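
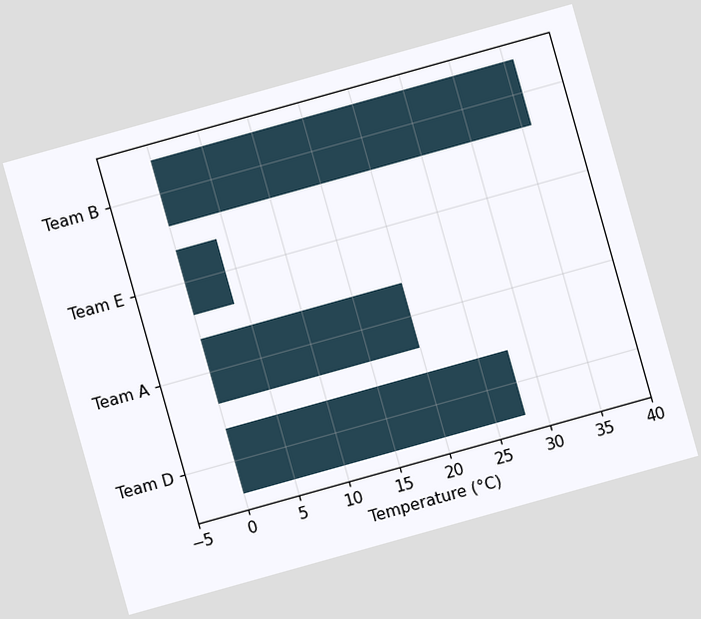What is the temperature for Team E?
The chart is tilted about 16° counter-clockwise. Reading along the chart's x-axis, the Team E bar reaches 4°C.

4°C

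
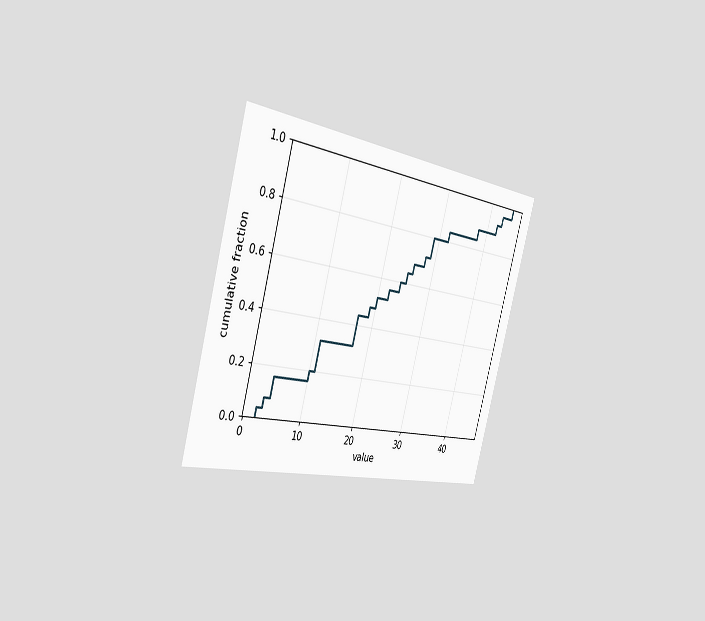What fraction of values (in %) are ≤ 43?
The chart is tilted about 16° clockwise and viewed slightly from the left. At x=43 the ECDF step is at 96%.

96%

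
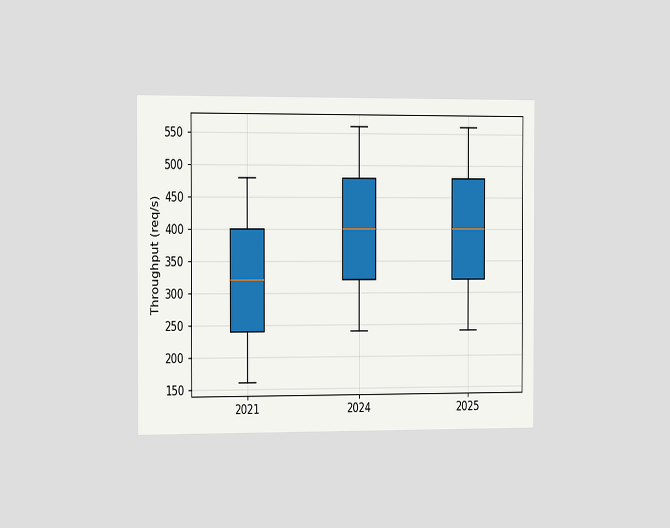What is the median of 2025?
The chart is viewed slightly from the left. The median line in the 2025 box sits at 400req/s.

400req/s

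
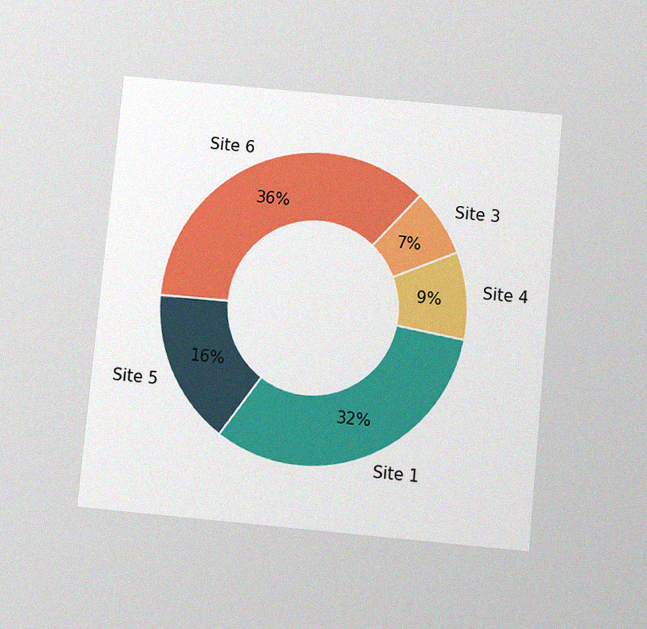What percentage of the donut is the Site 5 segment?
The chart is tilted about 5° clockwise and viewed slightly from below, with some photo noise. The Site 5 segment takes up 16% of the ring.

16%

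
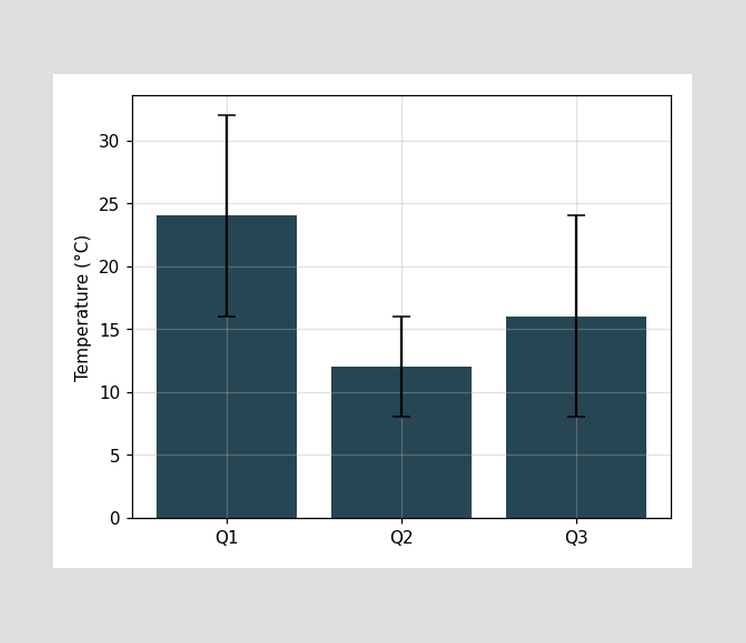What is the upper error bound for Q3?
The Q3 bar's upper whisker reaches 24°C.

24°C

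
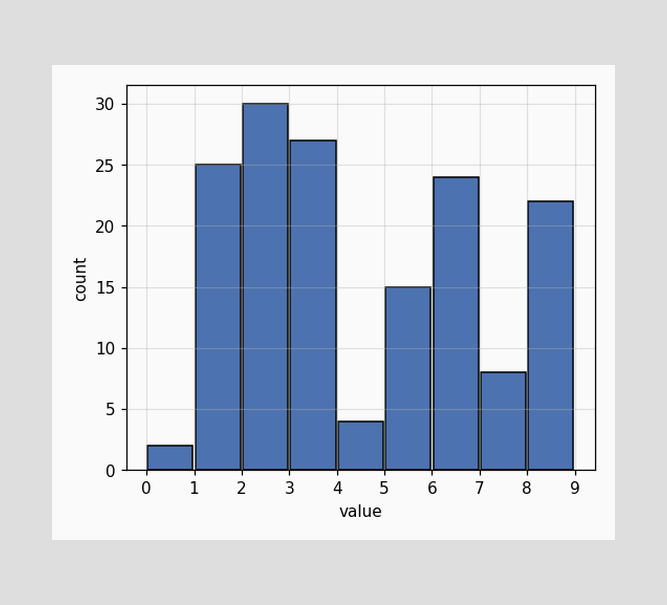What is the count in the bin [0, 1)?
2

The [0, 1) bin has height 2.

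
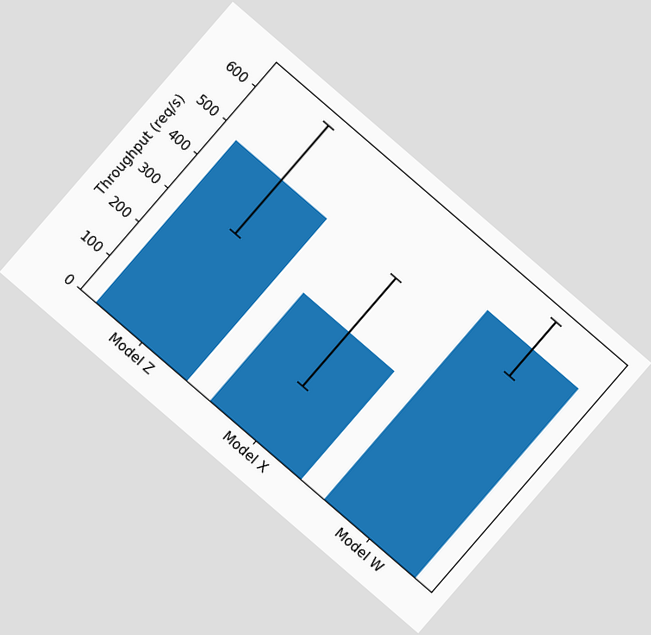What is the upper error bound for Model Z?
640req/s

The chart is tilted about 41° clockwise. The Model Z bar's upper whisker reaches 640req/s.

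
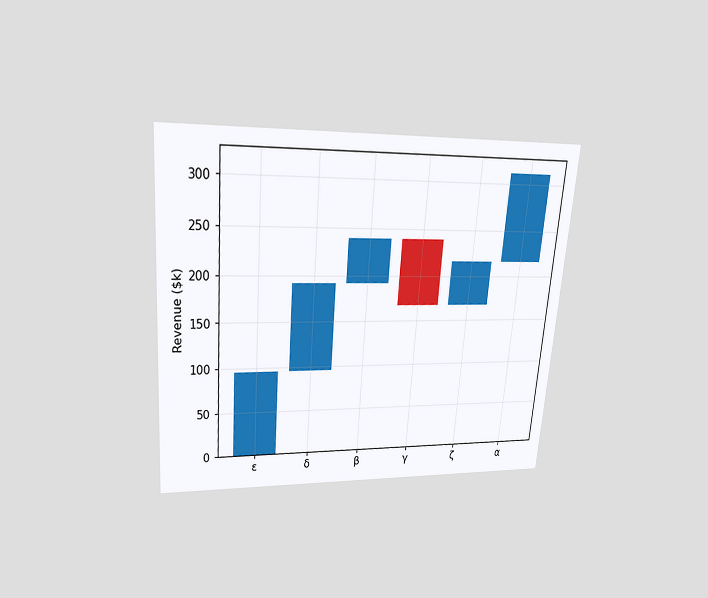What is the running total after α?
The chart is tilted about 4° clockwise and viewed slightly from above. After α the running total reaches $312k.

$312k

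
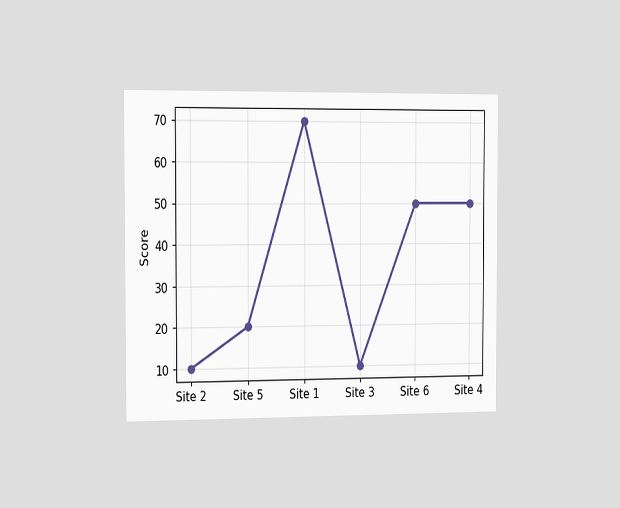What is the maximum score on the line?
The chart is viewed slightly from the left. The highest point is at Site 1, and reading across to the y-axis gives 70.

70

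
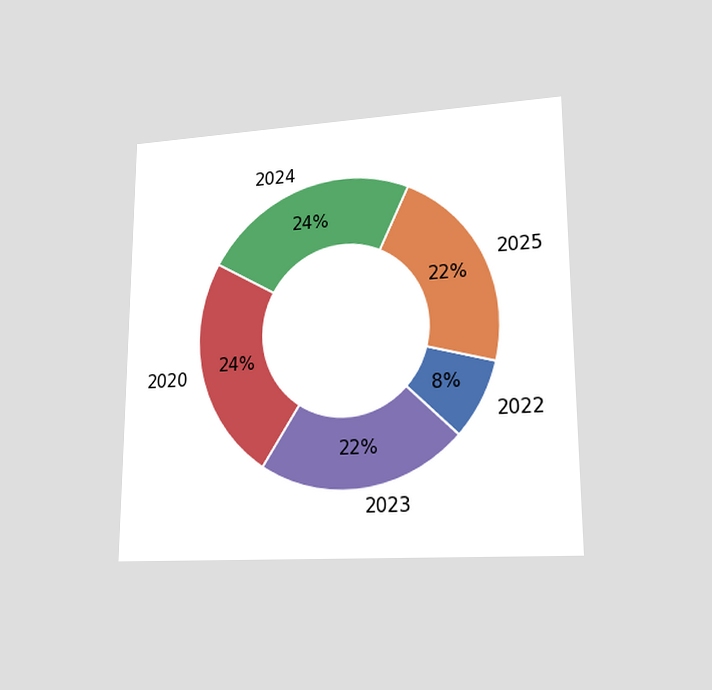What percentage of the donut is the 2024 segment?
The chart is viewed at a slight angle. The 2024 segment takes up 24% of the ring.

24%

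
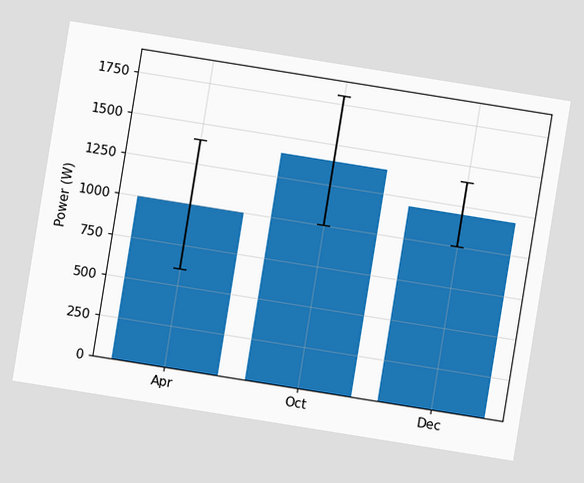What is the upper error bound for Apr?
1400W

The chart is tilted about 9° clockwise. The Apr bar's upper whisker reaches 1400W.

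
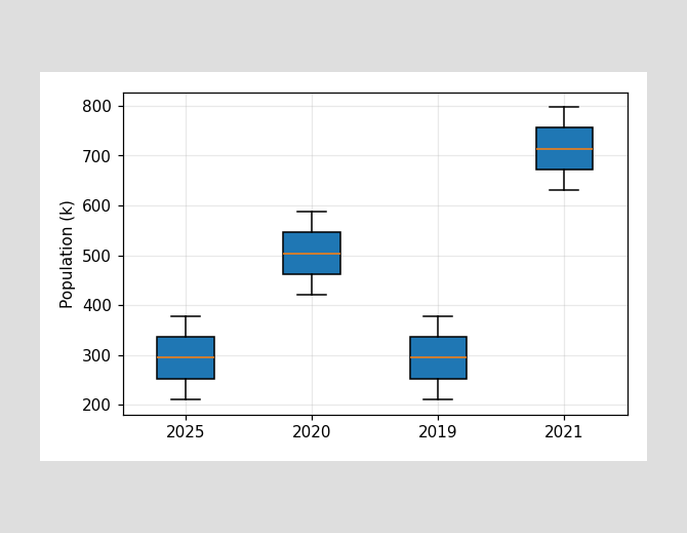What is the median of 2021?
The median line in the 2021 box sits at 714k.

714k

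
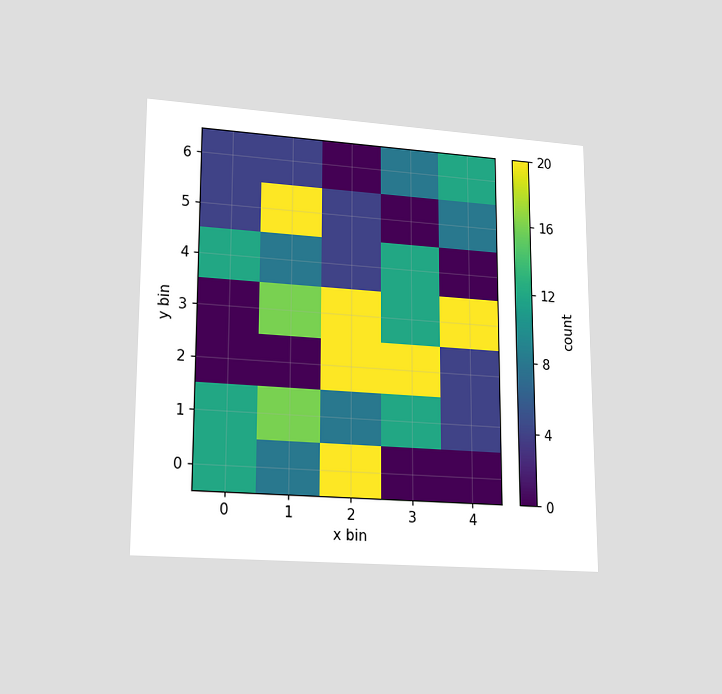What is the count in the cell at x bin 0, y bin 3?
The chart is viewed at a slight angle. Matching the cell (0, 3) against the colorbar gives 0.

0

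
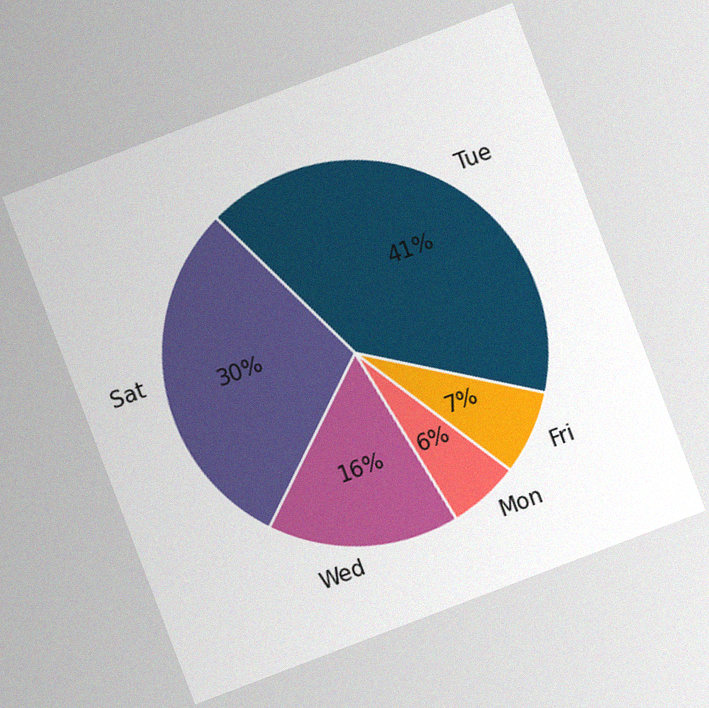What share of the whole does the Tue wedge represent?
41%

The chart is tilted about 21° counter-clockwise, with some photo noise. The Tue slice takes up 41% of the pie.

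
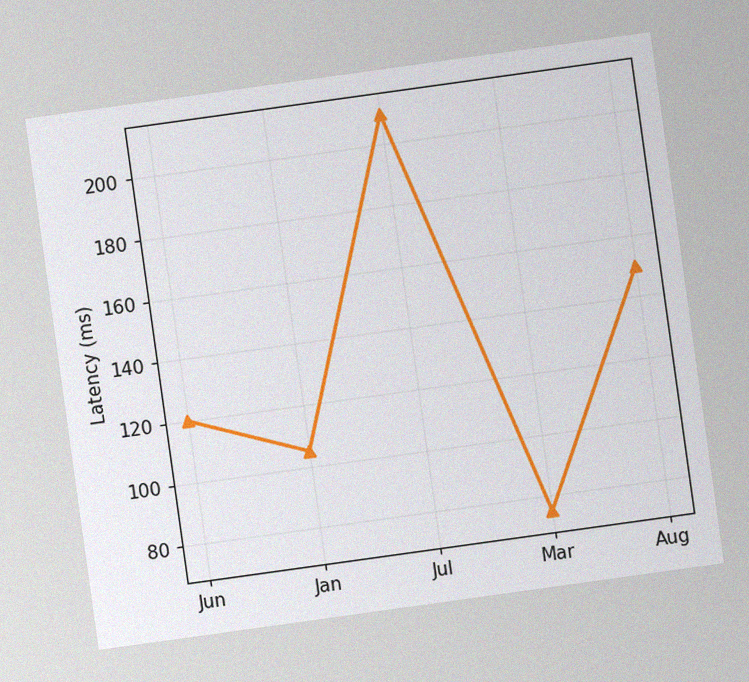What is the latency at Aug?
The chart is tilted about 8° counter-clockwise, with some photo noise. At Aug, the line is at 150ms.

150ms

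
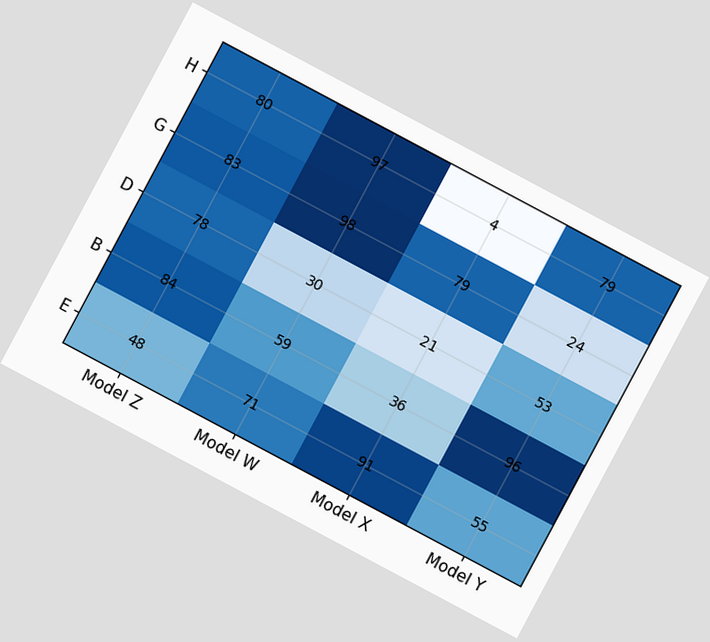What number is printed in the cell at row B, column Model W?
59

The chart is tilted about 28° clockwise. The (B, Model W) cell reads 59.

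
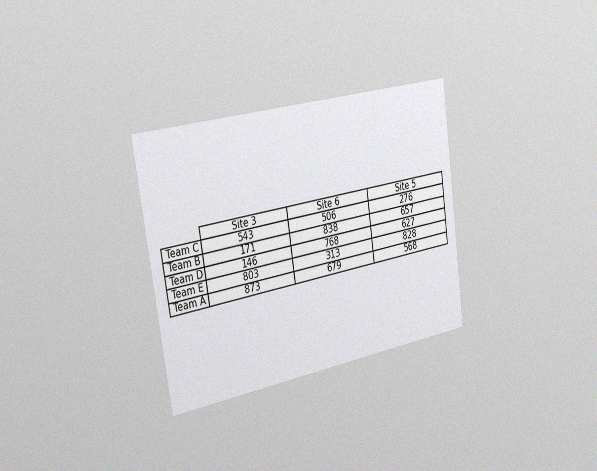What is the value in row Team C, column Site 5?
276

The chart is tilted about 8° counter-clockwise and viewed slightly from the left, with some photo noise. The (Team C, Site 5) cell reads 276.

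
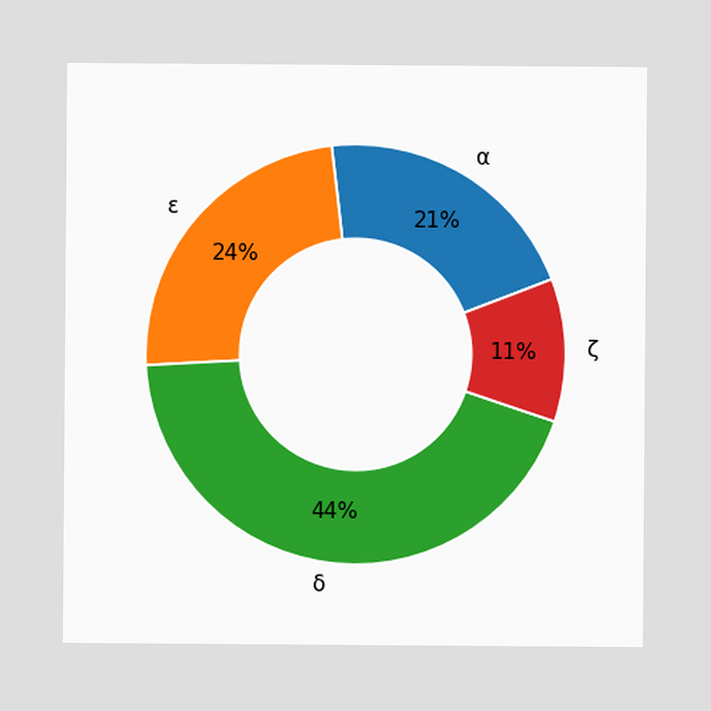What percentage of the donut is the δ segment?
44%

The δ segment takes up 44% of the ring.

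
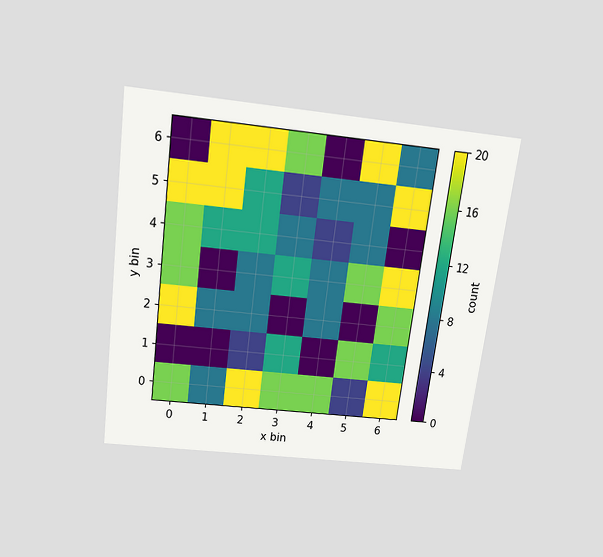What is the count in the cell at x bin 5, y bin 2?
The chart is tilted about 7° clockwise and viewed slightly from above. Matching the cell (5, 2) against the colorbar gives 0.

0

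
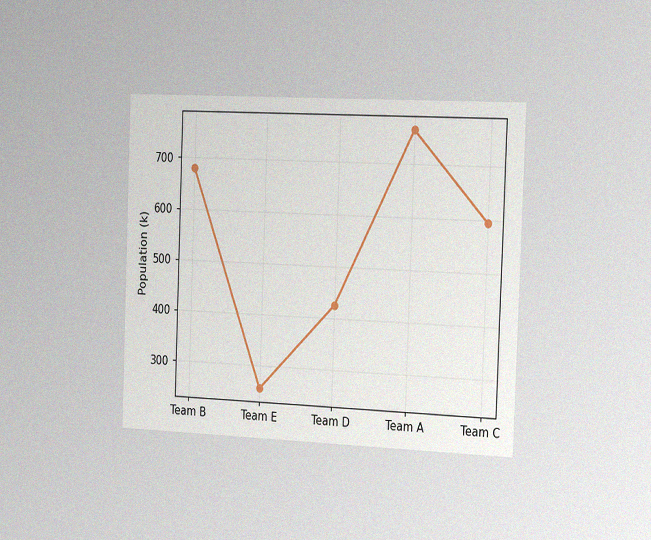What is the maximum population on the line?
The chart is tilted about 2° clockwise and viewed slightly from the right, with some photo noise. The highest point is at Team A, and reading across to the y-axis gives 765k.

765k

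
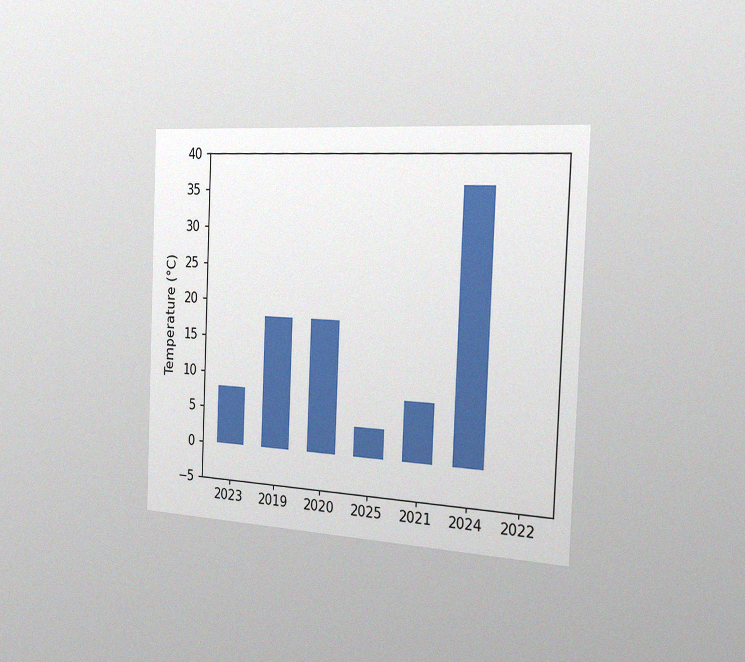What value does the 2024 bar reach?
The chart is tilted about 2° clockwise and viewed slightly from the right, with some photo noise. Reading along the chart's y-axis, the 2024 bar reaches 36°C.

36°C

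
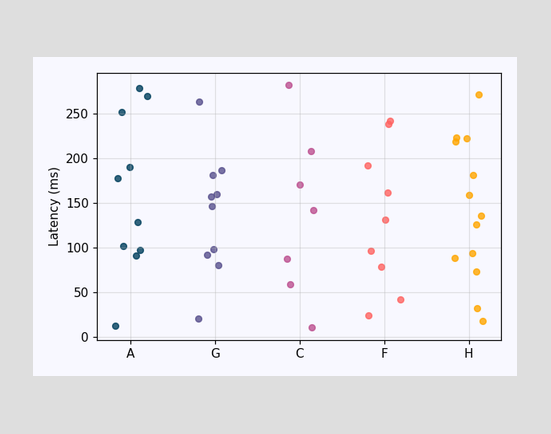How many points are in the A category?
10

Counting the markers in the A column gives 10.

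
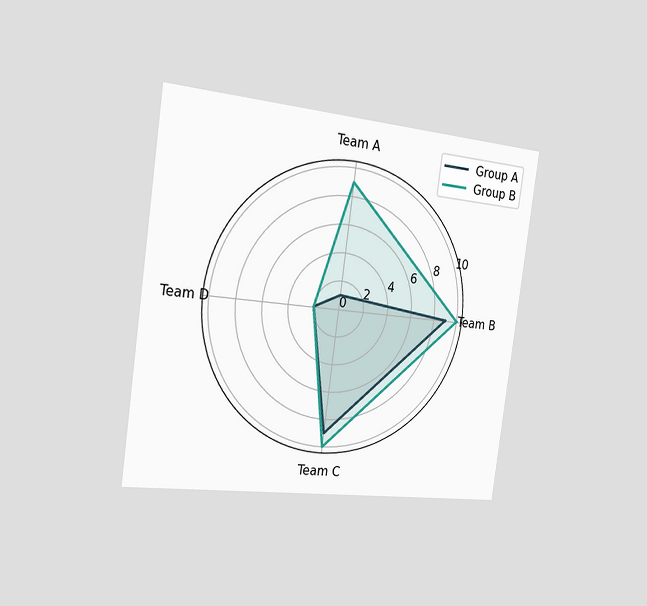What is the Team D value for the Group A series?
2

The chart is tilted about 8° clockwise and viewed slightly from the left. On the Team D axis, Group A reaches 2.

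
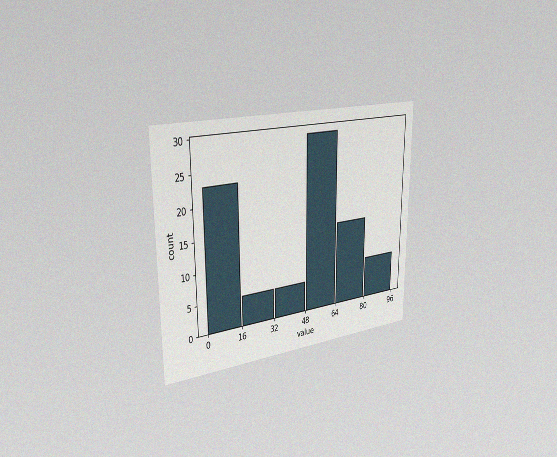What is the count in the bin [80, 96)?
The chart is viewed slightly from the left, with some photo noise. The [80, 96) bin has height 7.

7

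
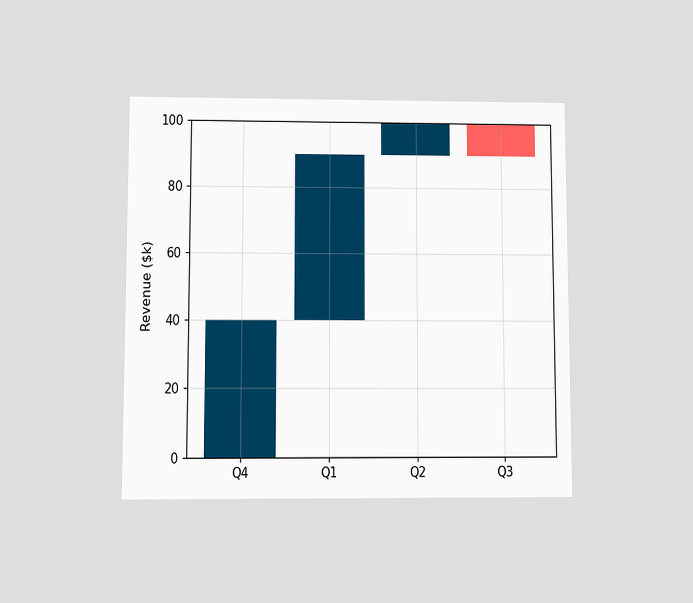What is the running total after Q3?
The chart is viewed at a slight angle. After Q3 the running total reaches $90k.

$90k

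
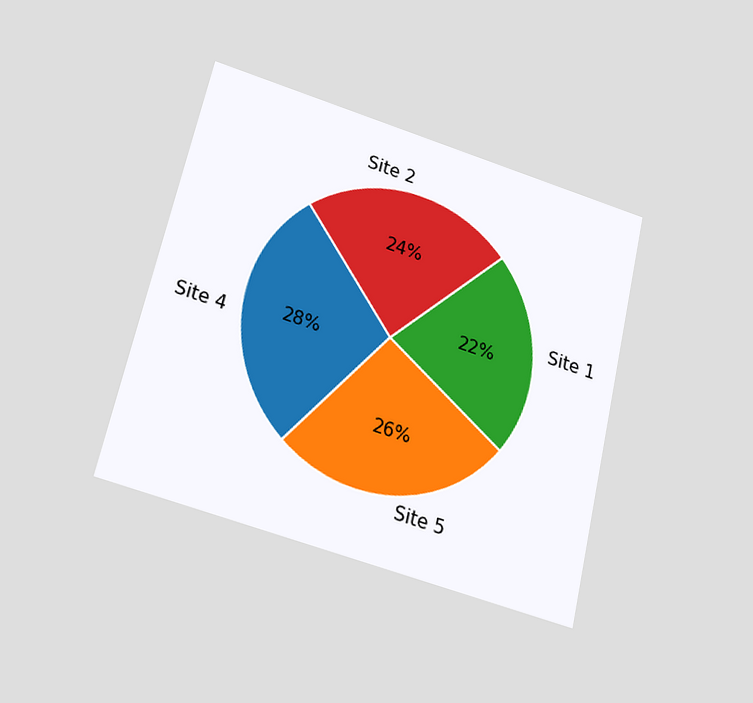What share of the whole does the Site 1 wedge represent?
22%

The chart is tilted about 13° clockwise and viewed slightly from below. The Site 1 slice takes up 22% of the pie.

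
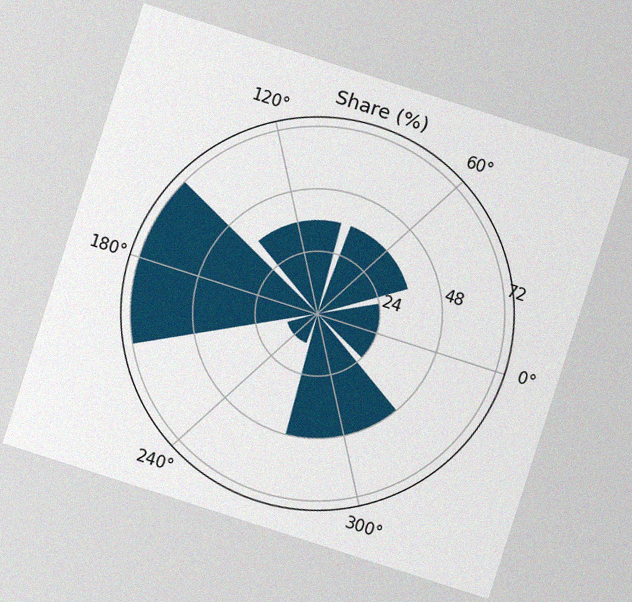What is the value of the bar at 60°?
36%

The chart is tilted about 18° clockwise, with some photo noise. The bar at 60° reaches 36% on the radial axis.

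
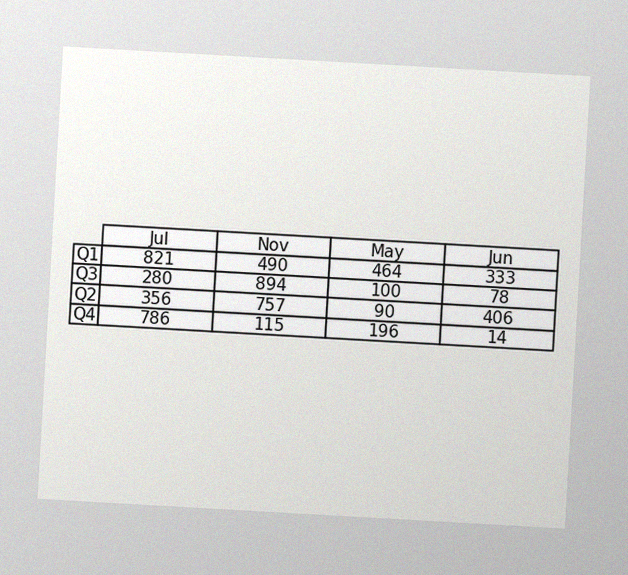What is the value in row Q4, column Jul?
786

The chart is tilted about 3° clockwise, with some photo noise. The (Q4, Jul) cell reads 786.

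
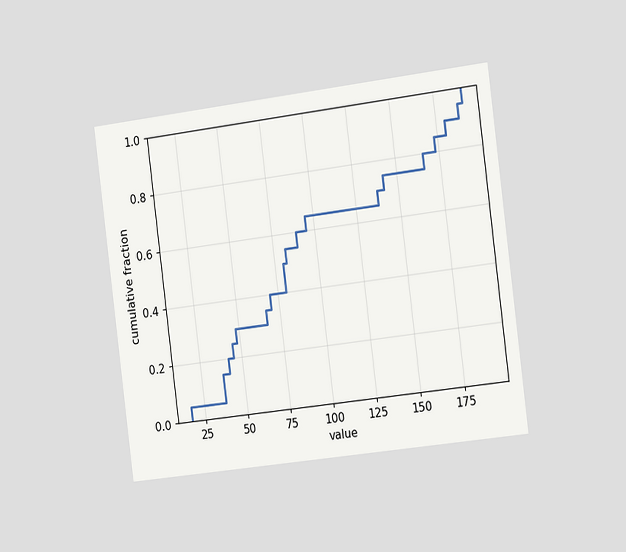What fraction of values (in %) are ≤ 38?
15%

The chart is tilted about 7° counter-clockwise and viewed slightly from the right. At x=38 the ECDF step is at 15%.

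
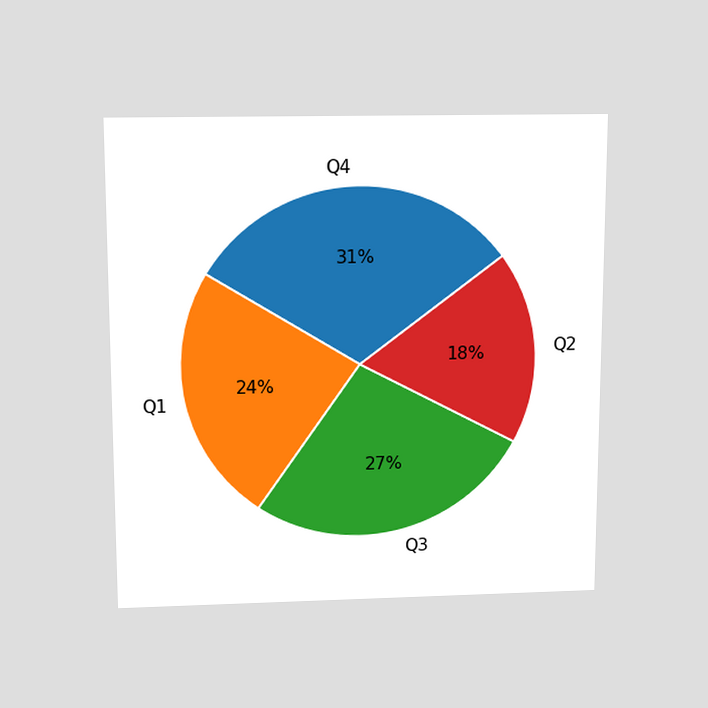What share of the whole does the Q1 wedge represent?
The chart is viewed slightly from above. The Q1 slice takes up 24% of the pie.

24%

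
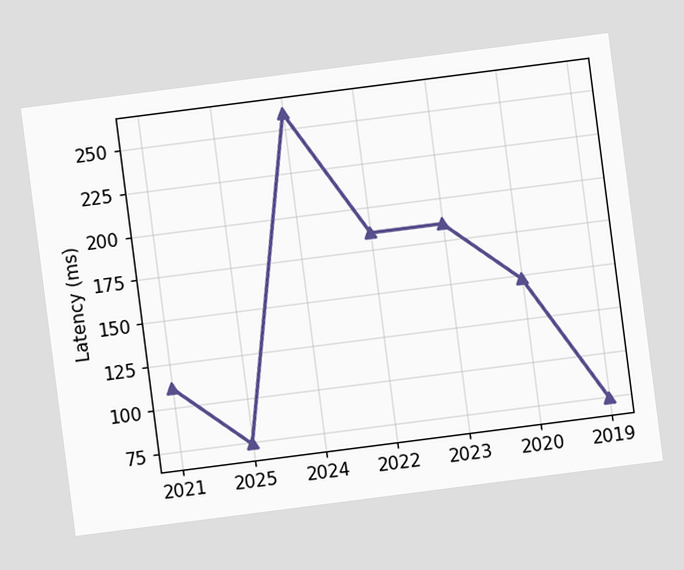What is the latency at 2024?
259ms

The chart is tilted about 7° counter-clockwise. At 2024, the line is at 259ms.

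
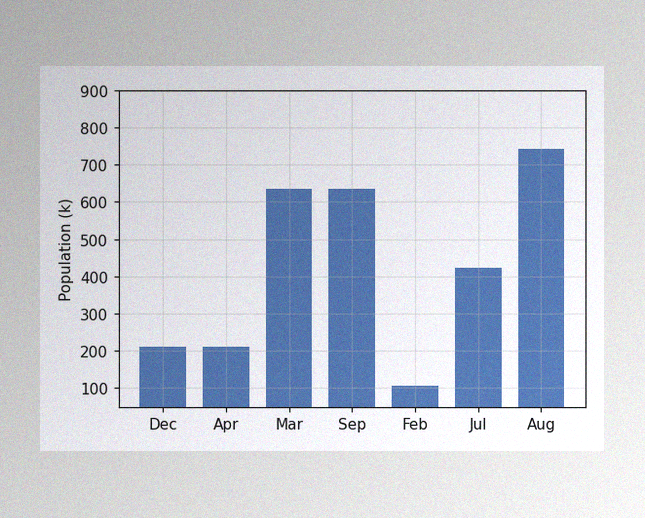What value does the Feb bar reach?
The image has some photo noise and uneven lighting. Reading along the chart's y-axis, the Feb bar reaches 106k.

106k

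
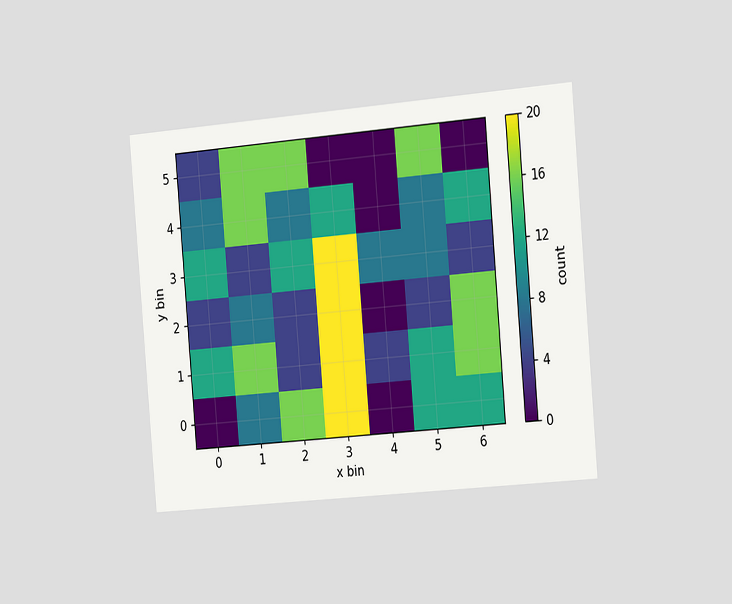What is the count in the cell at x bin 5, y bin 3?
8

The chart is tilted about 5° counter-clockwise and viewed slightly from the right. Matching the cell (5, 3) against the colorbar gives 8.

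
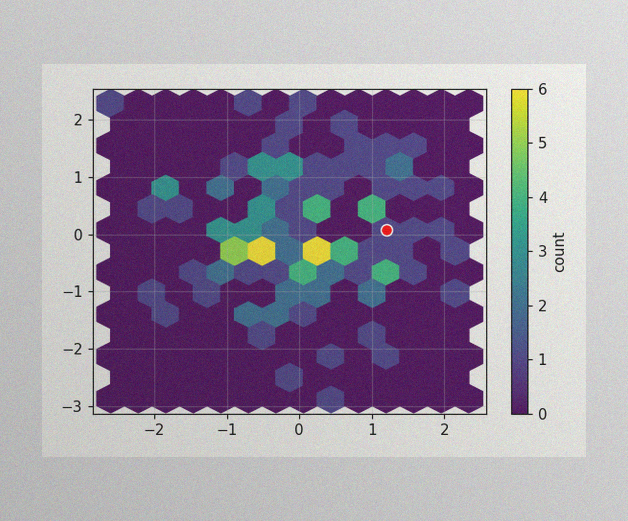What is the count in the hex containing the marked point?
1

The image has some photo noise and uneven lighting. The marked hex reads 1 on the colorbar.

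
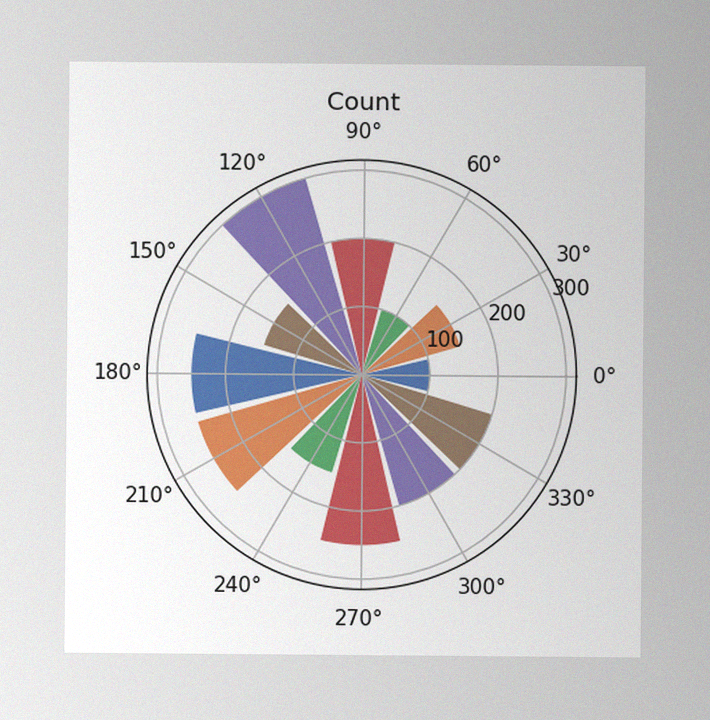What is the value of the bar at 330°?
The image has some photo noise and uneven lighting. The bar at 330° reaches 200 on the radial axis.

200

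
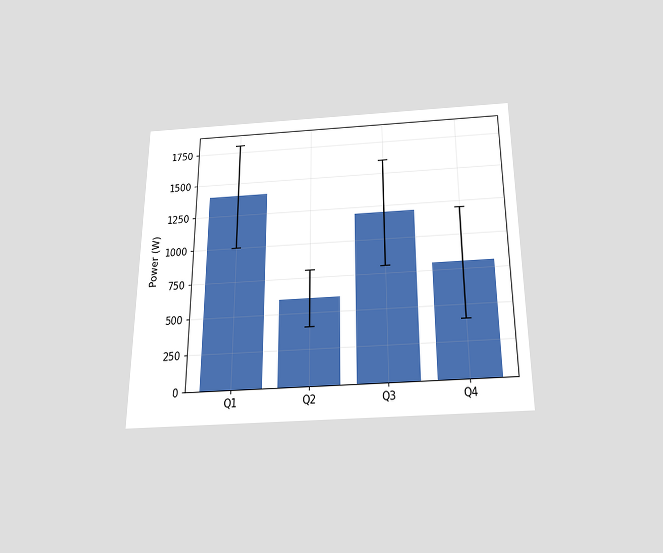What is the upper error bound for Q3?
The chart is viewed slightly from below. The Q3 bar's upper whisker reaches 1600W.

1600W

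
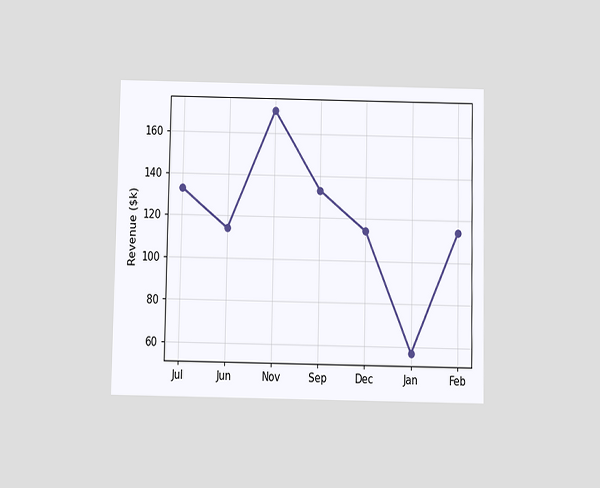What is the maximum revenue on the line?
$171k

The chart is viewed slightly from below. The highest point is at Nov, and reading across to the y-axis gives $171k.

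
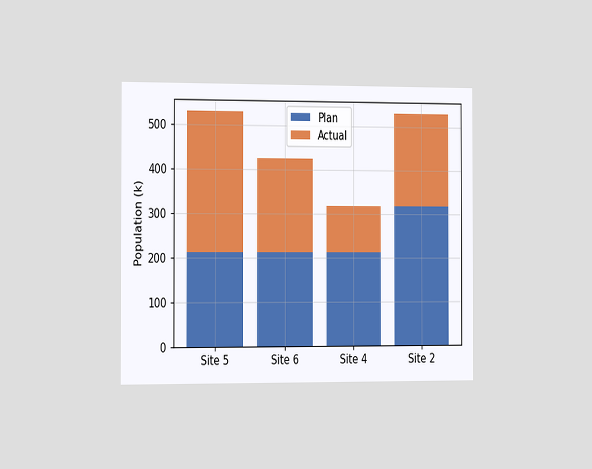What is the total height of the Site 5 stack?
530k

The chart is viewed slightly from the left. The Site 5 stack's top reaches 530k on the y-axis.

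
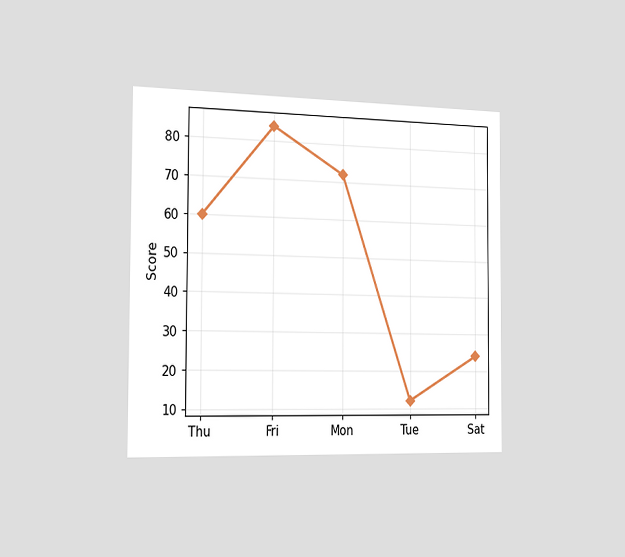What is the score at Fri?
The chart is viewed slightly from the left. At Fri, the line is at 84.

84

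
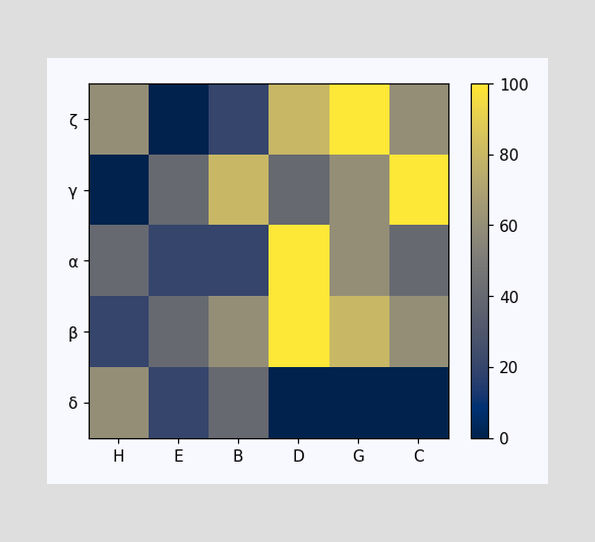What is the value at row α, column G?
60

Matching cell (α, G) against the colorbar gives 60.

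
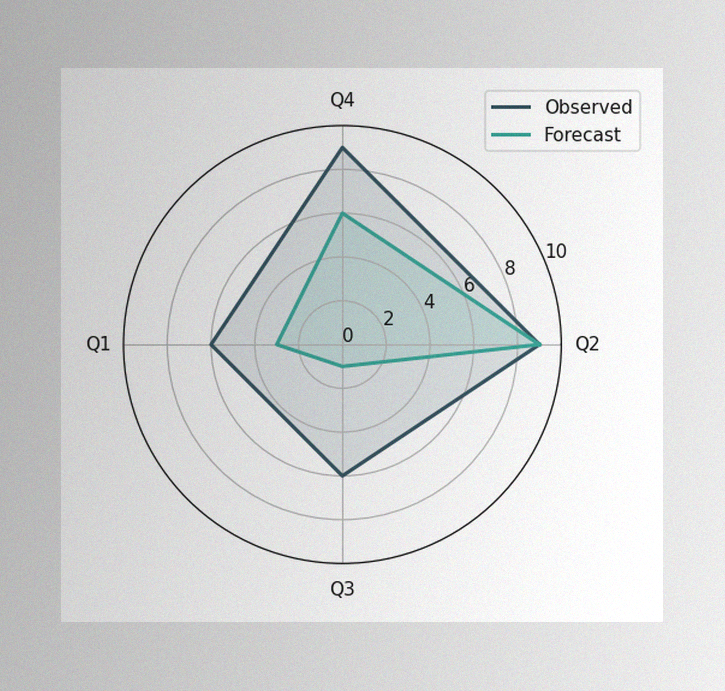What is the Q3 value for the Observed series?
The image has some photo noise and uneven lighting. On the Q3 axis, Observed reaches 6.

6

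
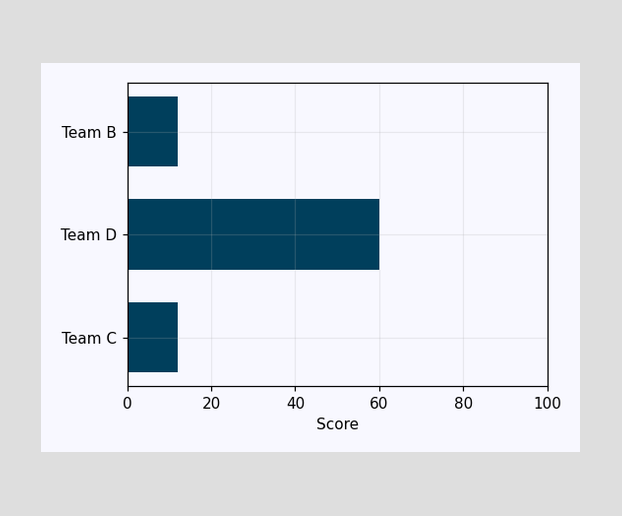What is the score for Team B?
12

Reading along the chart's x-axis, the Team B bar reaches 12.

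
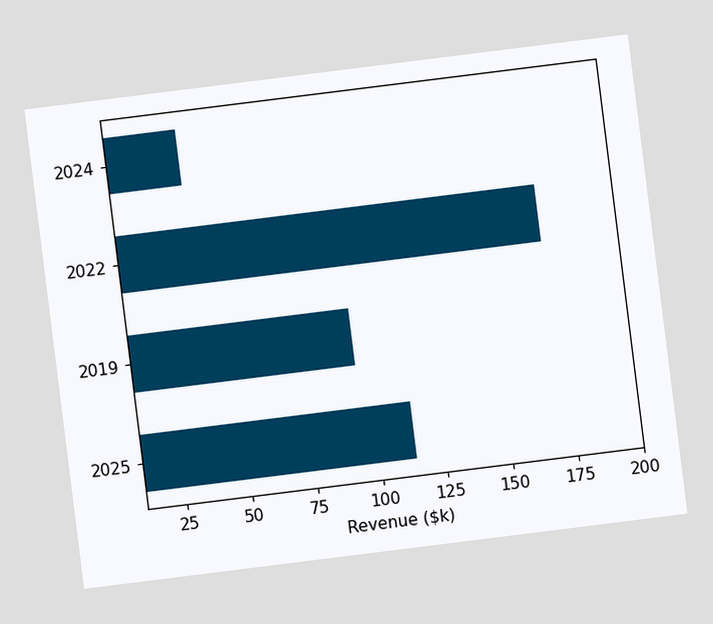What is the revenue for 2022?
$171k

The chart is tilted about 7° counter-clockwise. Reading along the chart's x-axis, the 2022 bar reaches $171k.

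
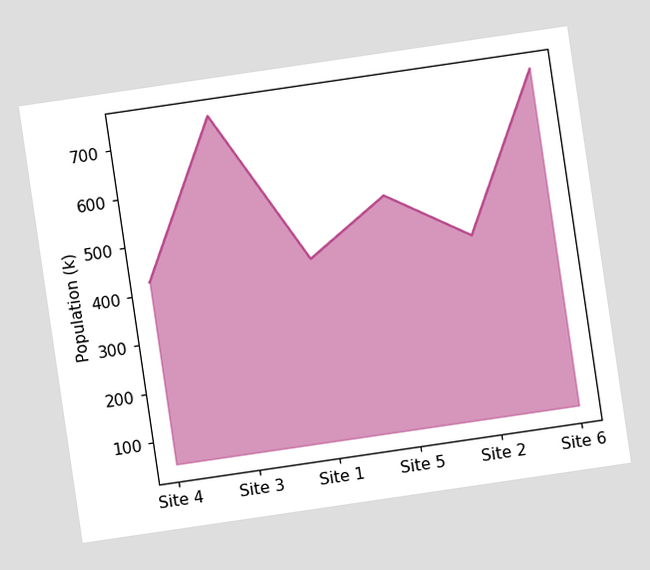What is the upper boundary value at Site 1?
The chart is tilted about 8° counter-clockwise. At Site 1 the upper boundary is at 424k.

424k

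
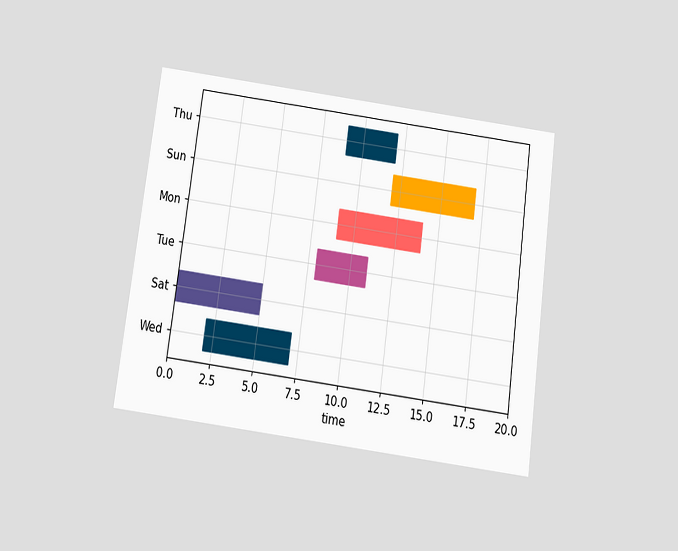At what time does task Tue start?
The chart is tilted about 8° clockwise and viewed slightly from below. The Tue bar begins at t=8.

8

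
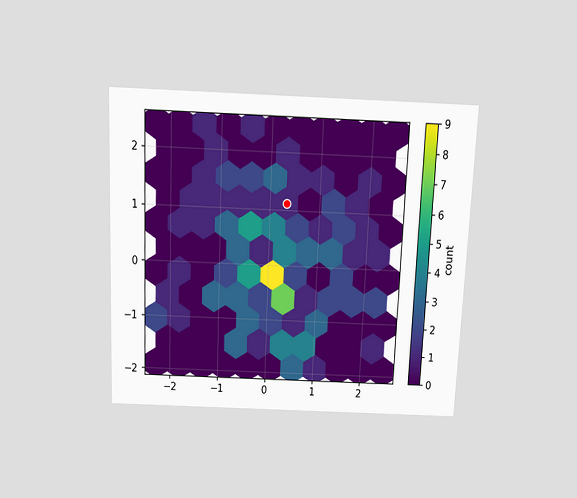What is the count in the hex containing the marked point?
1

The chart is tilted about 2° clockwise and viewed slightly from above. The marked hex reads 1 on the colorbar.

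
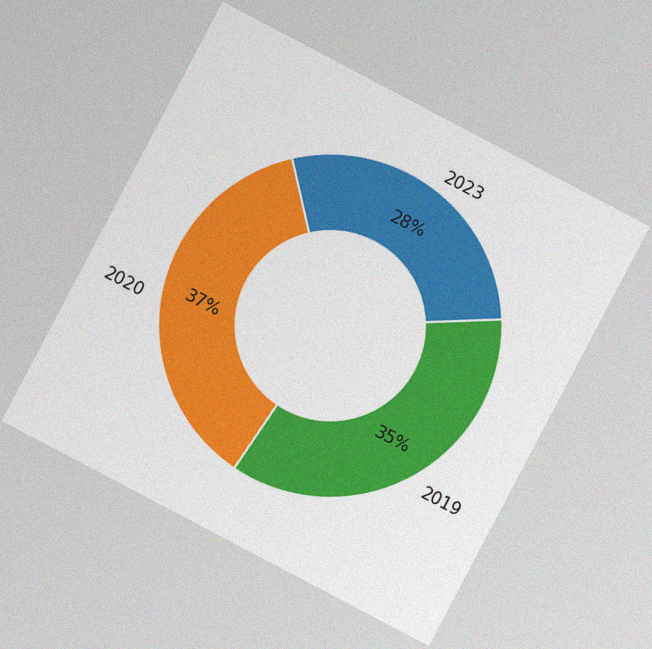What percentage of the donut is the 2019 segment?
The chart is tilted about 28° clockwise, with some photo noise. The 2019 segment takes up 35% of the ring.

35%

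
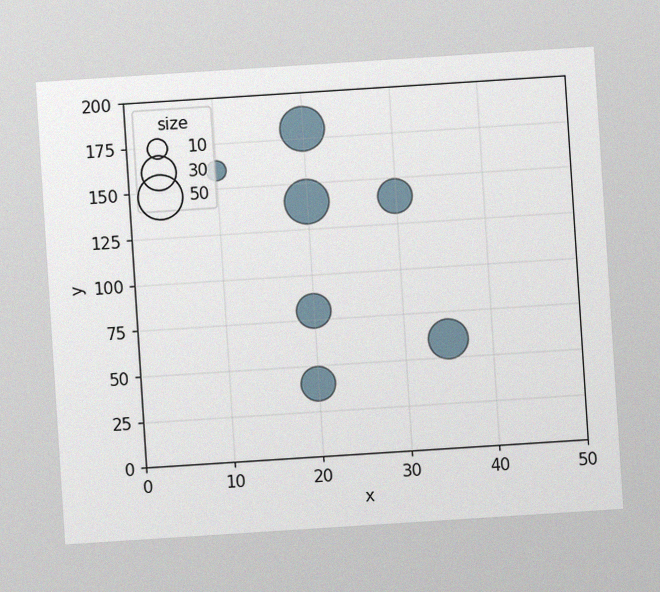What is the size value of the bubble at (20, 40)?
The chart is tilted about 4° counter-clockwise, with some photo noise. Matching the bubble at (20, 40) against the size legend gives 30.

30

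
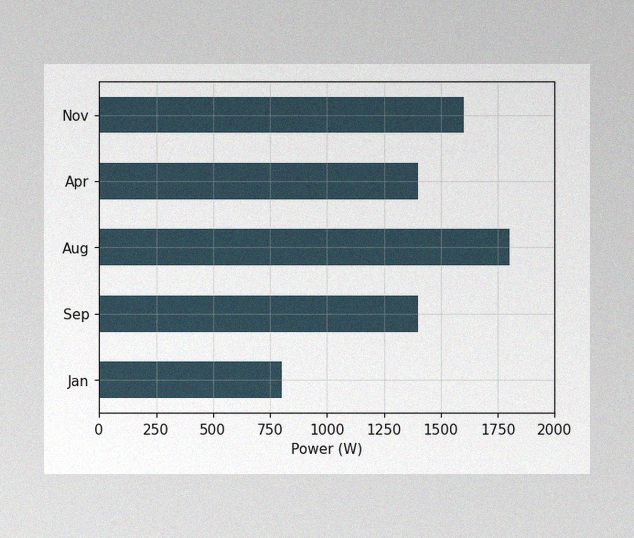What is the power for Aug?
1800W

The image has some photo noise and uneven lighting. Reading along the chart's x-axis, the Aug bar reaches 1800W.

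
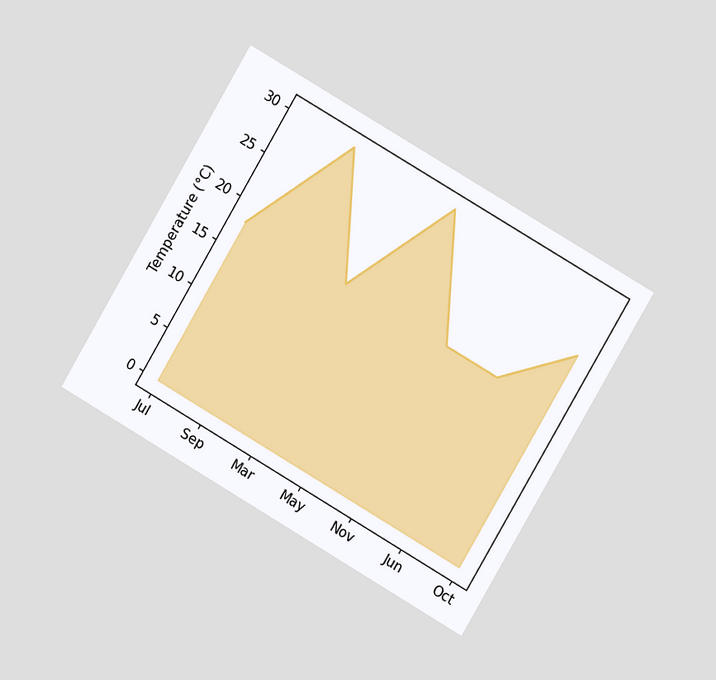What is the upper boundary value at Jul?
The chart is tilted about 30° clockwise and viewed at a slight angle. At Jul the upper boundary is at 18°C.

18°C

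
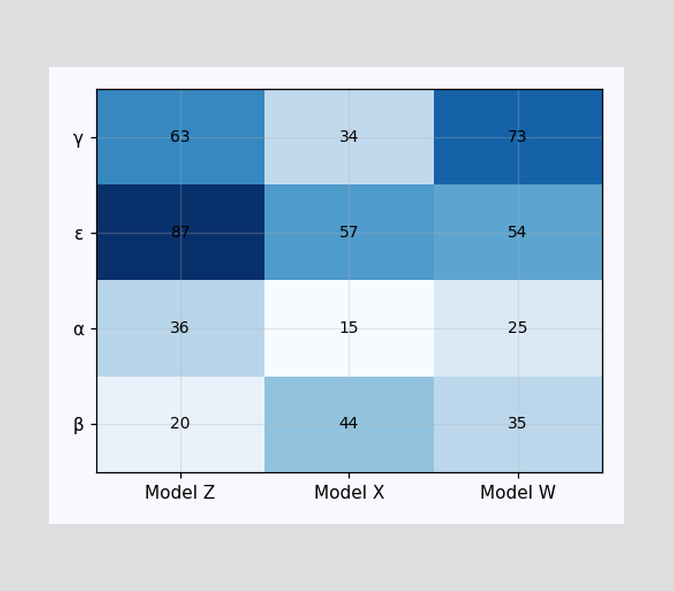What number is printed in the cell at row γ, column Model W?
The (γ, Model W) cell reads 73.

73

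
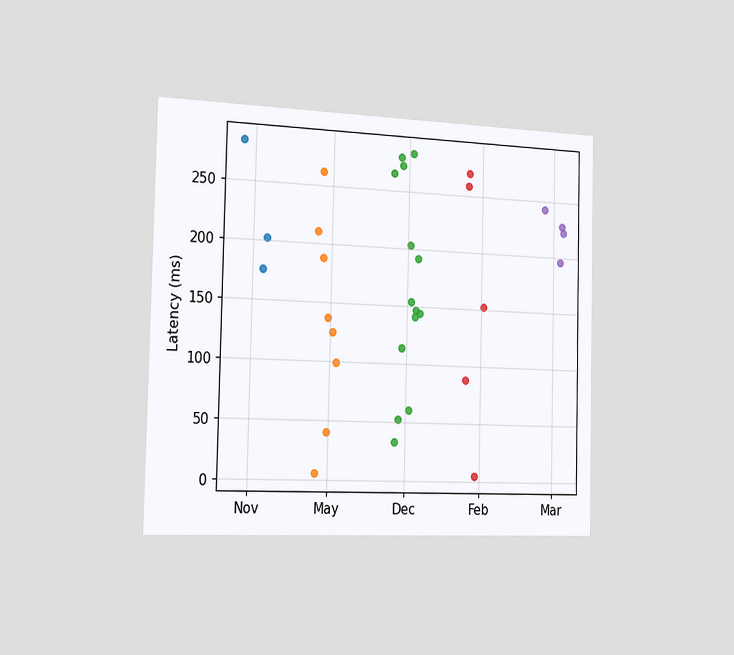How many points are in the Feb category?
The chart is viewed slightly from the left. Counting the markers in the Feb column gives 5.

5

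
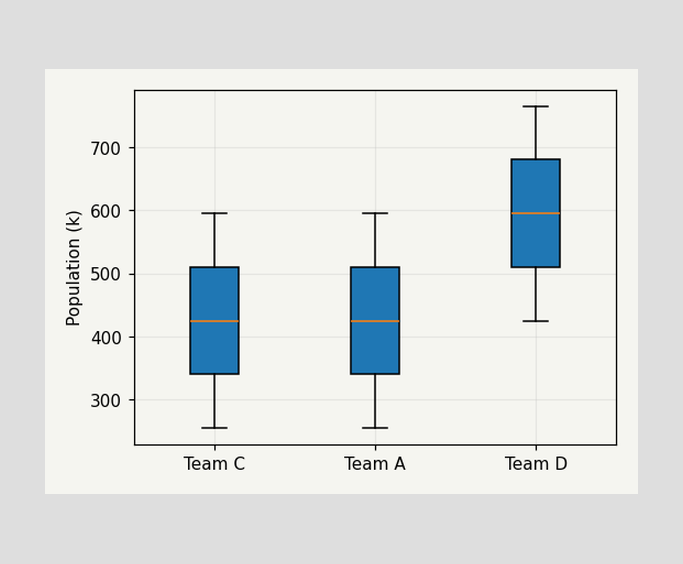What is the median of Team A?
The median line in the Team A box sits at 425k.

425k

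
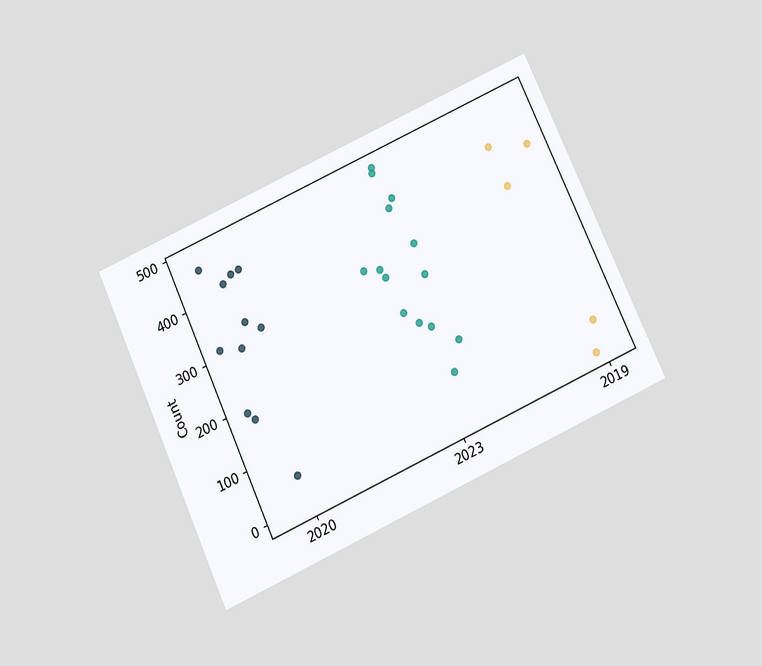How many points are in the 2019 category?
5

The chart is tilted about 25° counter-clockwise and viewed slightly from below. Counting the markers in the 2019 column gives 5.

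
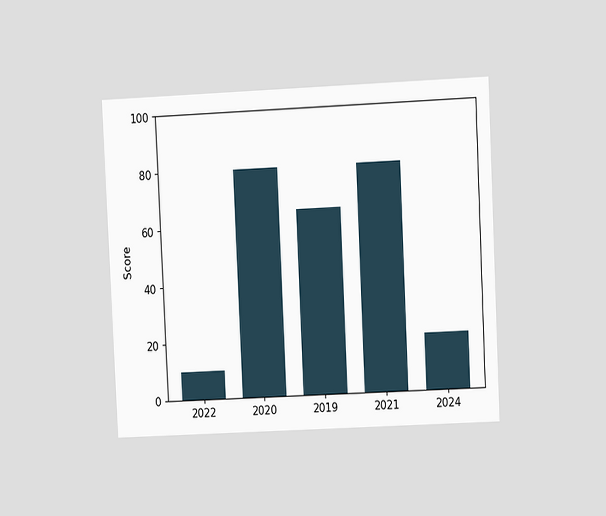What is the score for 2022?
The chart is tilted about 3° counter-clockwise and viewed at a slight angle. Reading along the chart's y-axis, the 2022 bar reaches 10.

10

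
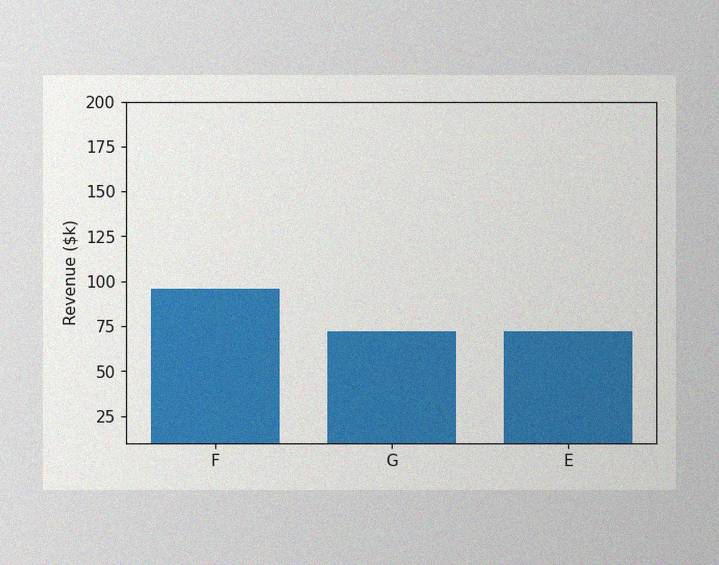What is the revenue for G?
The image has some photo noise and uneven lighting. Reading along the chart's y-axis, the G bar reaches $72k.

$72k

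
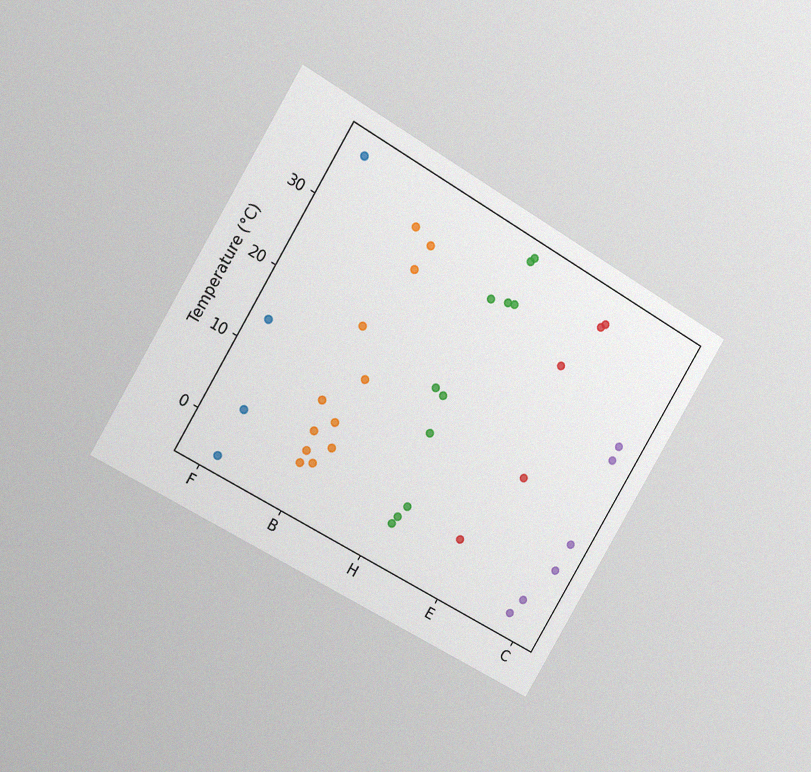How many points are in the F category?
The chart is tilted about 30° clockwise and viewed at a slight angle, with some photo noise. Counting the markers in the F column gives 4.

4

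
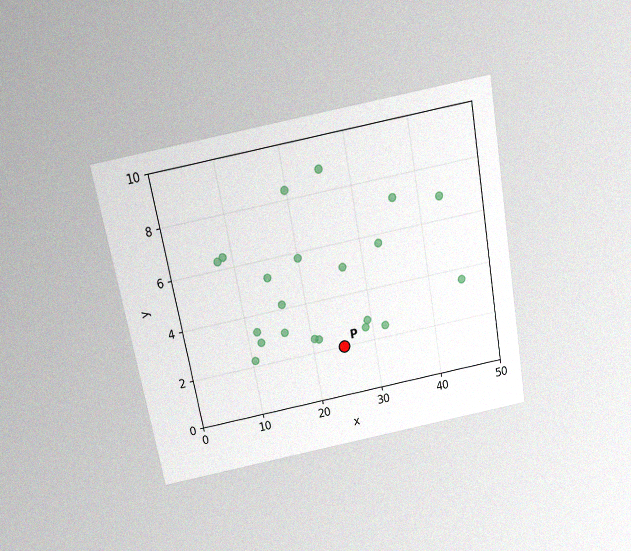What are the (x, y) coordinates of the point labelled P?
(25, 2)

The chart is tilted about 10° counter-clockwise and viewed slightly from above, with some photo noise. Following the gridlines from P to each axis, P sits at (25, 2).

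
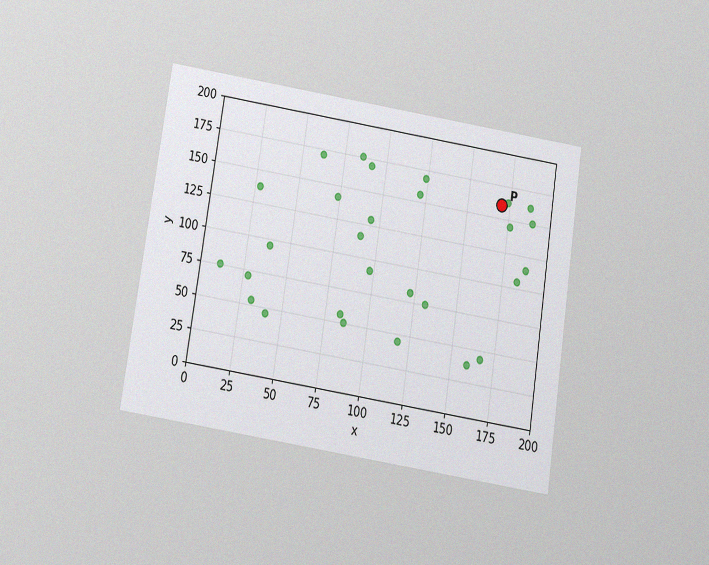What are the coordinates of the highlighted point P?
The chart is tilted about 9° clockwise and viewed slightly from below, with some photo noise. Following the gridlines from P to each axis, P sits at (170, 160).

(170, 160)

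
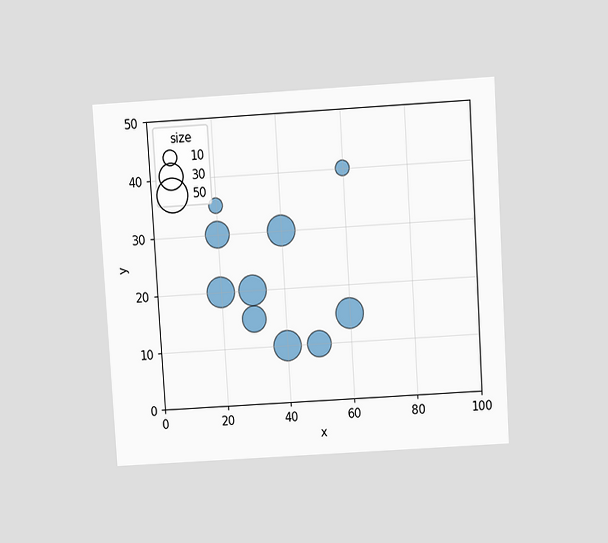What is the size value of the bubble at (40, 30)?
40

The chart is tilted about 3° counter-clockwise and viewed slightly from above. Matching the bubble at (40, 30) against the size legend gives 40.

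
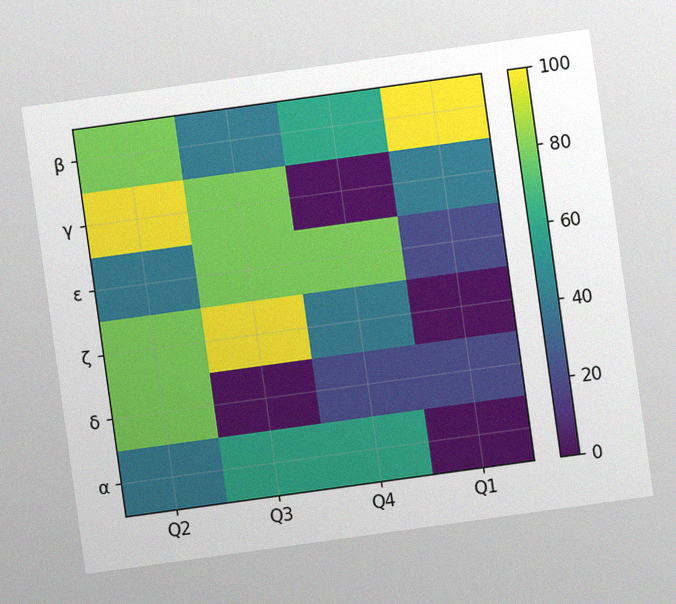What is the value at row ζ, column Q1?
0

The chart is tilted about 8° counter-clockwise, with some photo noise. Matching cell (ζ, Q1) against the colorbar gives 0.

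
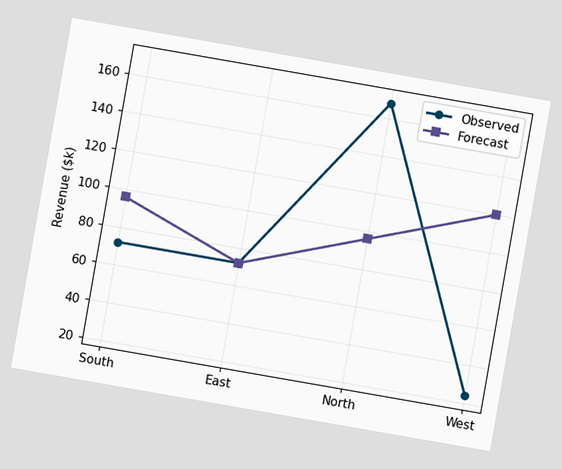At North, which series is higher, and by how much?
The chart is tilted about 10° clockwise. At North, Observed sits above the other line by $72k.

Observed, by $72k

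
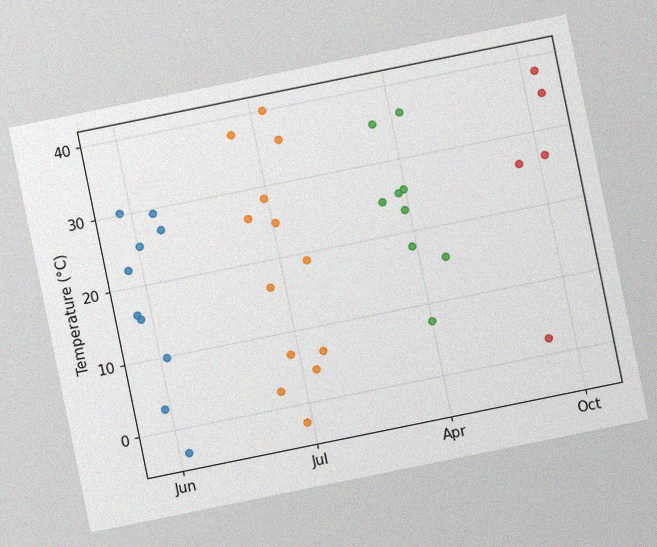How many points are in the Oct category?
The chart is tilted about 11° counter-clockwise, with some photo noise. Counting the markers in the Oct column gives 5.

5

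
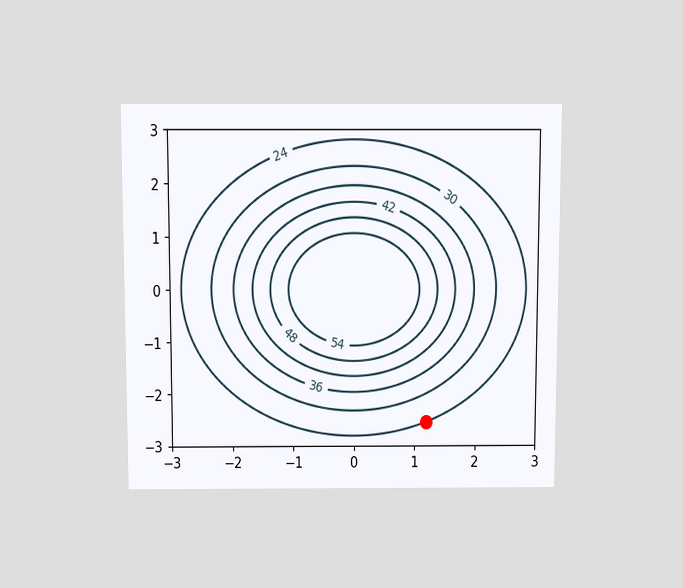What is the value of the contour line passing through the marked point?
24

The chart is viewed slightly from above. The marked point sits on the contour labelled 24.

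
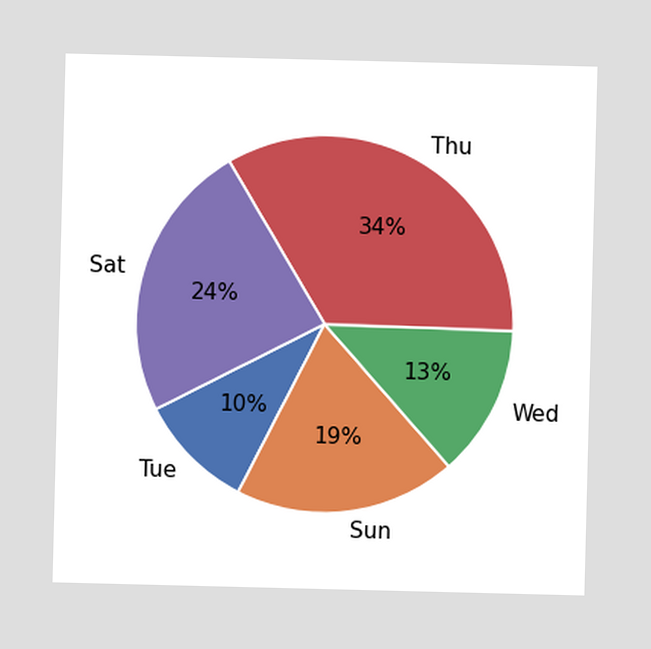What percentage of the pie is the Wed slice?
13%

The Wed slice takes up 13% of the pie.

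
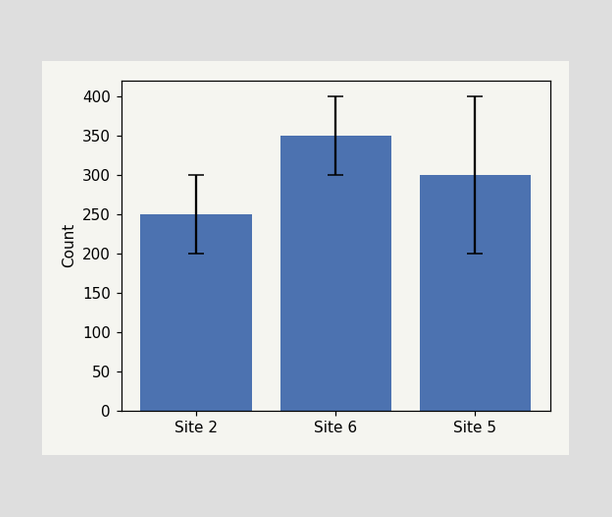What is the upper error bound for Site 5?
400

The Site 5 bar's upper whisker reaches 400.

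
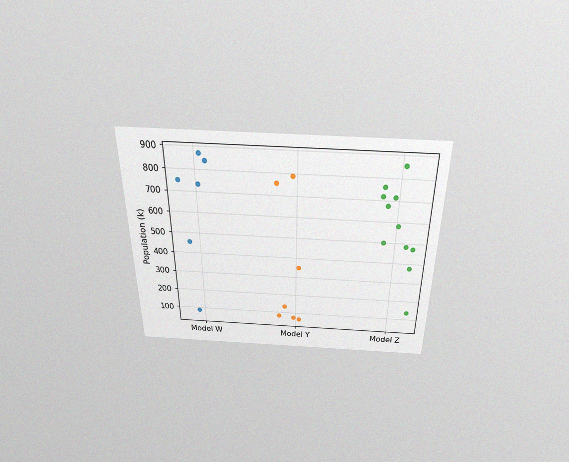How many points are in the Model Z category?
The chart is viewed slightly from above, with some photo noise. Counting the markers in the Model Z column gives 11.

11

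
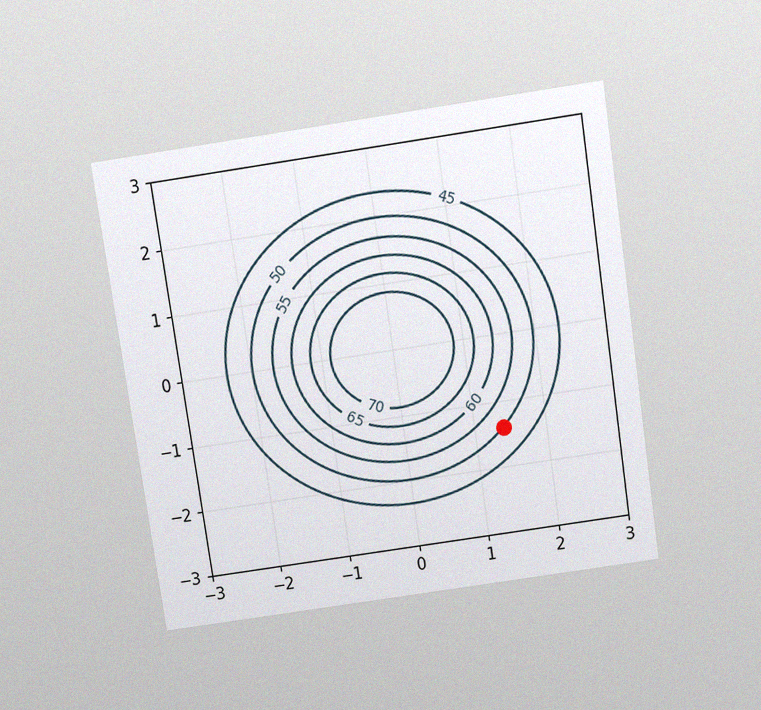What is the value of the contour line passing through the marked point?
The chart is tilted about 8° counter-clockwise and viewed slightly from above, with some photo noise. The marked point sits on the contour labelled 50.

50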